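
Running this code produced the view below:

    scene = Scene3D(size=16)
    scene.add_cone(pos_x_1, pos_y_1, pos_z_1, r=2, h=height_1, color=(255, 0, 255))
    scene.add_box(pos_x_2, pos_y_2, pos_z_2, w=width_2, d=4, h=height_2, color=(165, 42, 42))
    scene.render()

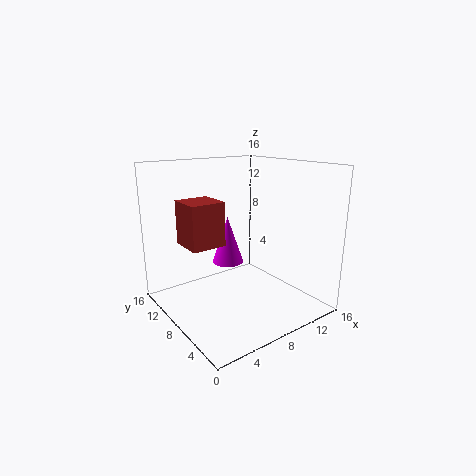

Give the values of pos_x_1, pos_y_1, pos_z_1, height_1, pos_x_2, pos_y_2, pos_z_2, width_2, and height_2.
pos_x_1 = 10
pos_y_1 = 13
pos_z_1 = 3
height_1 = 6
pos_x_2 = 3
pos_y_2 = 9
pos_z_2 = 7
width_2 = 4
height_2 = 5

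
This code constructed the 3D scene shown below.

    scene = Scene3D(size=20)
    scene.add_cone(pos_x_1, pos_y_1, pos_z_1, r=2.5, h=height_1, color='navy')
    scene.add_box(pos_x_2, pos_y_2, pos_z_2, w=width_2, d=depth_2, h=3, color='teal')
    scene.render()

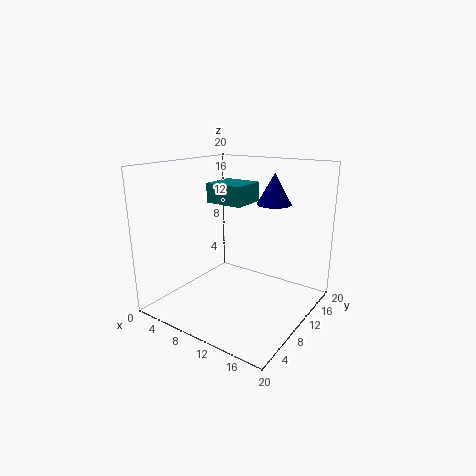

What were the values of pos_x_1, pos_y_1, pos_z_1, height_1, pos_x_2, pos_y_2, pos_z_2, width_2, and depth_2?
pos_x_1 = 12.5; pos_y_1 = 15.5; pos_z_1 = 14; height_1 = 4.5; pos_x_2 = 2.5; pos_y_2 = 12.5; pos_z_2 = 13.5; width_2 = 6; depth_2 = 5.5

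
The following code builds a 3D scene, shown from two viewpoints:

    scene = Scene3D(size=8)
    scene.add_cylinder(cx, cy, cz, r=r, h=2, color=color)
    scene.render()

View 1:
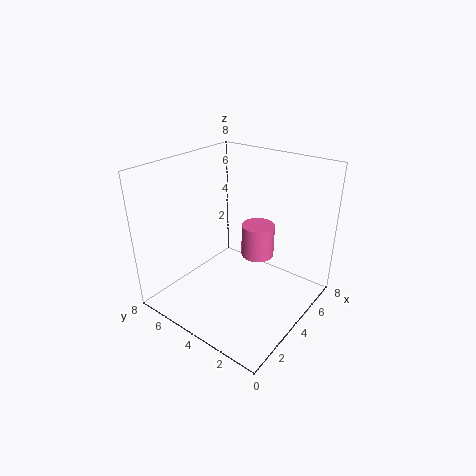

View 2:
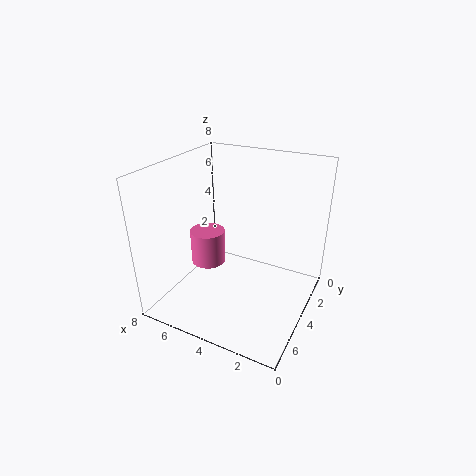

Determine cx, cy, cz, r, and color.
cx = 6, cy = 4, cz = 2, r = 1, color = 'hotpink'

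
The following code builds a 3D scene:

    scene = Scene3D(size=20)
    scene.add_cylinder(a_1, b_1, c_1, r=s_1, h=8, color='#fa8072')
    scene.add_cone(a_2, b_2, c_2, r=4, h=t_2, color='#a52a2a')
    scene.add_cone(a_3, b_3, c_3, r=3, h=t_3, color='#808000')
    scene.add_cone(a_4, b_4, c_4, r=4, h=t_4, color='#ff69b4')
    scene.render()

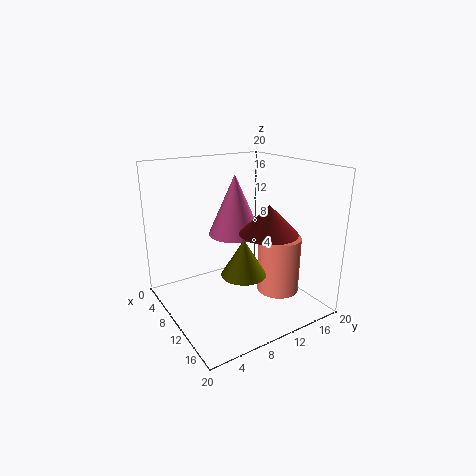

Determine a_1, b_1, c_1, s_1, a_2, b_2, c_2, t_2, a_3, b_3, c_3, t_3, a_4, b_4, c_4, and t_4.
a_1 = 13; b_1 = 15; c_1 = 2; s_1 = 3; a_2 = 13; b_2 = 13; c_2 = 11; t_2 = 4; a_3 = 13; b_3 = 9; c_3 = 6; t_3 = 5; a_4 = 6; b_4 = 12; c_4 = 9; t_4 = 9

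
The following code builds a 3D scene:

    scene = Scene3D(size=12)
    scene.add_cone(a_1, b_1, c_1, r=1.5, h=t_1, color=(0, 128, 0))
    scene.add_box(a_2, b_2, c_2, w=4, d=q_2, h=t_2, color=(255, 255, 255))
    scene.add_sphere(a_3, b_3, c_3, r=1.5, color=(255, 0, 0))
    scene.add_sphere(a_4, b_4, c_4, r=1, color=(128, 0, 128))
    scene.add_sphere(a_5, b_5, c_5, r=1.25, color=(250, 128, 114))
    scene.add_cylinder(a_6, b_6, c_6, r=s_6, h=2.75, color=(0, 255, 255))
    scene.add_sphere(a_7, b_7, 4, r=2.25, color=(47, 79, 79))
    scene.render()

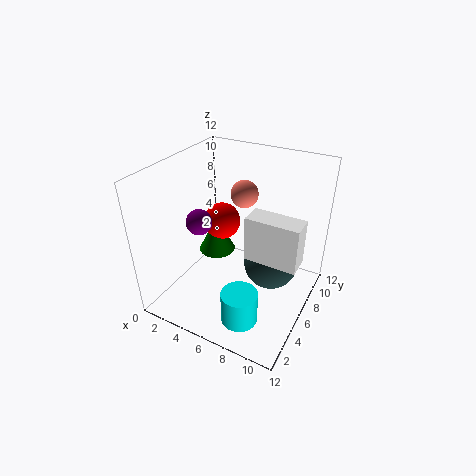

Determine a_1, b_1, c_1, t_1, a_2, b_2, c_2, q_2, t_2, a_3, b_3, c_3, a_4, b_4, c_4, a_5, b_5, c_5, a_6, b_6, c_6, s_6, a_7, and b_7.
a_1 = 4.25
b_1 = 5.5
c_1 = 4.75
t_1 = 3
a_2 = 7.75
b_2 = 3.75
c_2 = 6
q_2 = 1.75
t_2 = 3.5
a_3 = 4.5
b_3 = 6
c_3 = 7.25
a_4 = 4
b_4 = 3.5
c_4 = 8.25
a_5 = 4.75
b_5 = 9.5
c_5 = 8.25
a_6 = 7.75
b_6 = 3
c_6 = 0.25
s_6 = 1.5
a_7 = 8.75
b_7 = 6.75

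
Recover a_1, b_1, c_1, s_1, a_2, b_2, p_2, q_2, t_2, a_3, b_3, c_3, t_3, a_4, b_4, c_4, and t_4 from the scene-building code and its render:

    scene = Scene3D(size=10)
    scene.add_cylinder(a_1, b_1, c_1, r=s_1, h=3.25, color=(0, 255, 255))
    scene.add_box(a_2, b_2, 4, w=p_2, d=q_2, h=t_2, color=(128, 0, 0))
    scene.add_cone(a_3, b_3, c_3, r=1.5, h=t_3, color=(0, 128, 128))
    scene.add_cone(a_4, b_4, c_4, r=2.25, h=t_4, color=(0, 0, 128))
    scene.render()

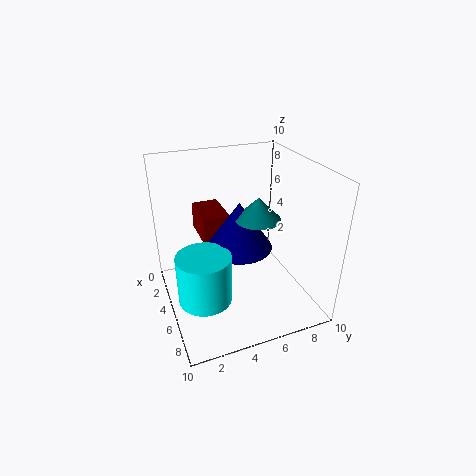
a_1 = 6.75, b_1 = 2, c_1 = 2, s_1 = 1.75, a_2 = 0.25, b_2 = 3, p_2 = 3.25, q_2 = 2, t_2 = 2, a_3 = 6, b_3 = 6, c_3 = 6.75, t_3 = 1.5, a_4 = 5.25, b_4 = 5, c_4 = 4.5, t_4 = 3.25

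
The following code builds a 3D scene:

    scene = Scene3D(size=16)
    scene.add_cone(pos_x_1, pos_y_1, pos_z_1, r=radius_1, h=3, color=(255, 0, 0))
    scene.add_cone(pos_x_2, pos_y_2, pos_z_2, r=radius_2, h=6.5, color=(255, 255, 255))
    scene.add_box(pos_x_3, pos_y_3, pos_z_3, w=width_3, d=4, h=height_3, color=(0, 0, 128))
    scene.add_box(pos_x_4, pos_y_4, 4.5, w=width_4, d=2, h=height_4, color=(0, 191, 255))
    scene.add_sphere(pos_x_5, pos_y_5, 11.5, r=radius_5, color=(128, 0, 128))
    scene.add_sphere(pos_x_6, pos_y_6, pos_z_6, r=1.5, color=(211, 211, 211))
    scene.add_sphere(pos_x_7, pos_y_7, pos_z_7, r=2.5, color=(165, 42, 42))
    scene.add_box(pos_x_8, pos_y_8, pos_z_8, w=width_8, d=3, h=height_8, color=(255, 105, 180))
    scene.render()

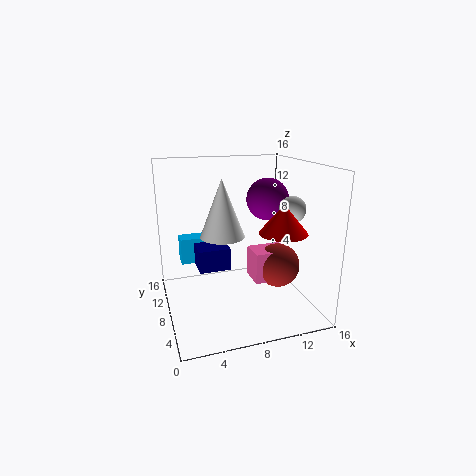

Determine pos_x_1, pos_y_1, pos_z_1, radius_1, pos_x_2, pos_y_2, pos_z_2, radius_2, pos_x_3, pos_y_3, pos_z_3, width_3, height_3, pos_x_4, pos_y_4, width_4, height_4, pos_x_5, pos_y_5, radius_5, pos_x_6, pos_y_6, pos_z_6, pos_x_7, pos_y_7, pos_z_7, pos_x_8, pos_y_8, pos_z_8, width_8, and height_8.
pos_x_1 = 11.5; pos_y_1 = 4; pos_z_1 = 9.5; radius_1 = 2.5; pos_x_2 = 6.5; pos_y_2 = 9; pos_z_2 = 8; radius_2 = 2.5; pos_x_3 = 3.5; pos_y_3 = 7.5; pos_z_3 = 4.5; width_3 = 3.5; height_3 = 2.5; pos_x_4 = 2; pos_y_4 = 10.5; width_4 = 5; height_4 = 3; pos_x_5 = 12.5; pos_y_5 = 10.5; radius_5 = 2.5; pos_x_6 = 14; pos_y_6 = 7; pos_z_6 = 11; pos_x_7 = 12.5; pos_y_7 = 7; pos_z_7 = 4.5; pos_x_8 = 9.5; pos_y_8 = 6; pos_z_8 = 3; width_8 = 4; height_8 = 3.5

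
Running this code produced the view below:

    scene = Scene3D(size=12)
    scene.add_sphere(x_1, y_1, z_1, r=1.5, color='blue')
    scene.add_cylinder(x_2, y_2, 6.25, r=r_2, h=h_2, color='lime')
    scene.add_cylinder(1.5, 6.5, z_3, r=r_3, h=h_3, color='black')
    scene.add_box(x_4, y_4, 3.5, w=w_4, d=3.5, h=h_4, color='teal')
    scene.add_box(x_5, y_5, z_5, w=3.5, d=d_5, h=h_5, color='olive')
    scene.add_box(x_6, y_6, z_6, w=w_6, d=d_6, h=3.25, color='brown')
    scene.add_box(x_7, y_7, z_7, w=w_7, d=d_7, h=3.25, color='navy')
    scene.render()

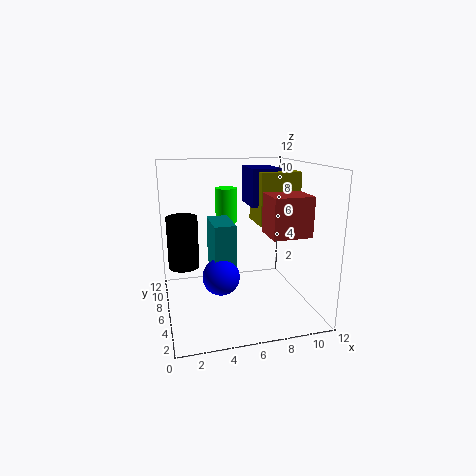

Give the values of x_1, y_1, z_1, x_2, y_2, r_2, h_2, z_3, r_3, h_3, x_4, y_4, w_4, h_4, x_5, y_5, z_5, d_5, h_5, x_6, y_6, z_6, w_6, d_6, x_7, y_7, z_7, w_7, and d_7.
x_1 = 4.25; y_1 = 4.75; z_1 = 3.25; x_2 = 6; y_2 = 10.25; r_2 = 1; h_2 = 3.25; z_3 = 3.75; r_3 = 1.25; h_3 = 4.25; x_4 = 3.75; y_4 = 4.5; w_4 = 1.75; h_4 = 4; x_5 = 8; y_5 = 6; z_5 = 6.75; d_5 = 3.25; h_5 = 4.5; x_6 = 8; y_6 = 3; z_6 = 6.5; w_6 = 3.25; d_6 = 2.75; x_7 = 7.5; y_7 = 6.75; z_7 = 8.25; w_7 = 2.5; d_7 = 3.25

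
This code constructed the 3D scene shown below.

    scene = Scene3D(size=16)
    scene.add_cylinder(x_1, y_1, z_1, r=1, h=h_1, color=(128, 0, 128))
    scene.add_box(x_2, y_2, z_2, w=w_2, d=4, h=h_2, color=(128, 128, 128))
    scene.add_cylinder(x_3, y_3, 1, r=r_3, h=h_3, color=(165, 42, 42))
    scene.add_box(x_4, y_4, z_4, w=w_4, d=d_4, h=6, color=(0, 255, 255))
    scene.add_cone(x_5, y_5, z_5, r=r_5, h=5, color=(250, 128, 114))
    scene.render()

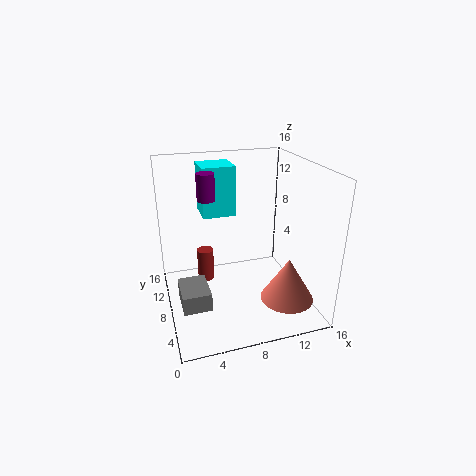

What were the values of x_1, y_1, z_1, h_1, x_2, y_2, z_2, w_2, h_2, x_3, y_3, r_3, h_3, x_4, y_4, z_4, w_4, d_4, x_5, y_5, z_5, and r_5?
x_1 = 5, y_1 = 10, z_1 = 12, h_1 = 3, x_2 = 1, y_2 = 4, z_2 = 2, w_2 = 3, h_2 = 2, x_3 = 5, y_3 = 12, r_3 = 1, h_3 = 4, x_4 = 5, y_4 = 12, z_4 = 9, w_4 = 4, d_4 = 4, x_5 = 13, y_5 = 5, z_5 = 1, r_5 = 3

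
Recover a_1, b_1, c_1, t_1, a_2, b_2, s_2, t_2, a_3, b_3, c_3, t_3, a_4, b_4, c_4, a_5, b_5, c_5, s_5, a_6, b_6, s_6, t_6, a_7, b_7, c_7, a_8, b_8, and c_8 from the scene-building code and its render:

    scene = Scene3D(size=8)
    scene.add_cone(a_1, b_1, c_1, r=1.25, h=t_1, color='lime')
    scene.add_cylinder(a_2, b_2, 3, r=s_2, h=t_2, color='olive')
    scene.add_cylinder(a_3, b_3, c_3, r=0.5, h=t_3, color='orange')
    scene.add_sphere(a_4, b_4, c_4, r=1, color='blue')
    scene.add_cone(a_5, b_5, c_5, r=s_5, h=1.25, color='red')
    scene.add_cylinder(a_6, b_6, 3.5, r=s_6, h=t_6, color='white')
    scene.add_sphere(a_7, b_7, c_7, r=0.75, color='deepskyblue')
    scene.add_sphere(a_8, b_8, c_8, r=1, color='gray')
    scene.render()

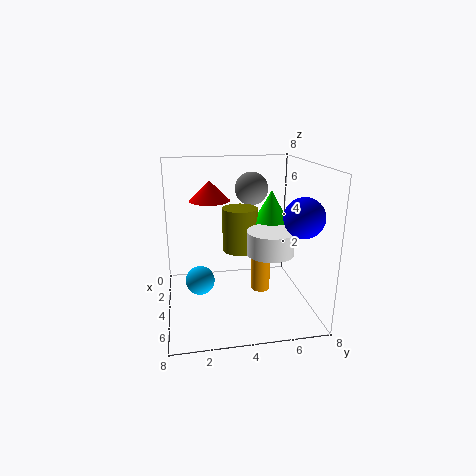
a_1 = 3.5
b_1 = 6
c_1 = 4.25
t_1 = 2.25
a_2 = 3.25
b_2 = 4.25
s_2 = 1
t_2 = 2.5
a_3 = 5.25
b_3 = 5
c_3 = 1.5
t_3 = 3
a_4 = 6.5
b_4 = 6.75
c_4 = 5.75
a_5 = 1.25
b_5 = 2.75
c_5 = 5.5
s_5 = 1.25
a_6 = 5.25
b_6 = 5.5
s_6 = 1.25
t_6 = 1.25
a_7 = 5.25
b_7 = 1.75
c_7 = 2.25
a_8 = 1.75
b_8 = 5.25
c_8 = 6.25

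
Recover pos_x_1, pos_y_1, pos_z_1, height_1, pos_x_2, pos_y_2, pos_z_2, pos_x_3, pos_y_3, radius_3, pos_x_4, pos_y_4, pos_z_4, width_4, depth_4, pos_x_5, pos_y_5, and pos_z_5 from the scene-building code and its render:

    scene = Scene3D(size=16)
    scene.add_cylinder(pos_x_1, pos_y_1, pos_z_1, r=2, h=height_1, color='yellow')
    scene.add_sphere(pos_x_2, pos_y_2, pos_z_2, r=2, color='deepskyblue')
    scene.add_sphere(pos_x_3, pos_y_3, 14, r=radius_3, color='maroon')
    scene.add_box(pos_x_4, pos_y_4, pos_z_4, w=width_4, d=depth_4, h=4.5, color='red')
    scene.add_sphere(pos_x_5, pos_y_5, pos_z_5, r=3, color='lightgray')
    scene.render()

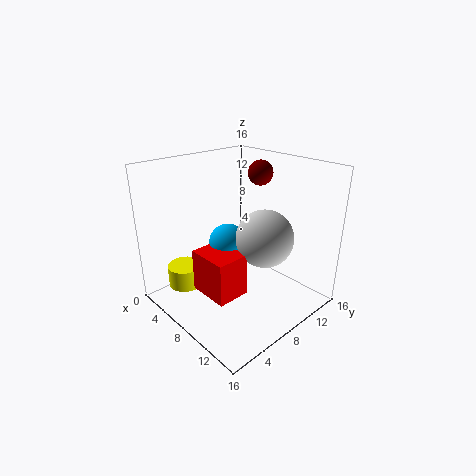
pos_x_1 = 3, pos_y_1 = 4, pos_z_1 = 1.5, height_1 = 2.5, pos_x_2 = 8, pos_y_2 = 6.5, pos_z_2 = 8, pos_x_3 = 6, pos_y_3 = 13.5, radius_3 = 1.5, pos_x_4 = 7, pos_y_4 = 2.5, pos_z_4 = 3.5, width_4 = 4.5, depth_4 = 3.5, pos_x_5 = 11.5, pos_y_5 = 8.5, pos_z_5 = 9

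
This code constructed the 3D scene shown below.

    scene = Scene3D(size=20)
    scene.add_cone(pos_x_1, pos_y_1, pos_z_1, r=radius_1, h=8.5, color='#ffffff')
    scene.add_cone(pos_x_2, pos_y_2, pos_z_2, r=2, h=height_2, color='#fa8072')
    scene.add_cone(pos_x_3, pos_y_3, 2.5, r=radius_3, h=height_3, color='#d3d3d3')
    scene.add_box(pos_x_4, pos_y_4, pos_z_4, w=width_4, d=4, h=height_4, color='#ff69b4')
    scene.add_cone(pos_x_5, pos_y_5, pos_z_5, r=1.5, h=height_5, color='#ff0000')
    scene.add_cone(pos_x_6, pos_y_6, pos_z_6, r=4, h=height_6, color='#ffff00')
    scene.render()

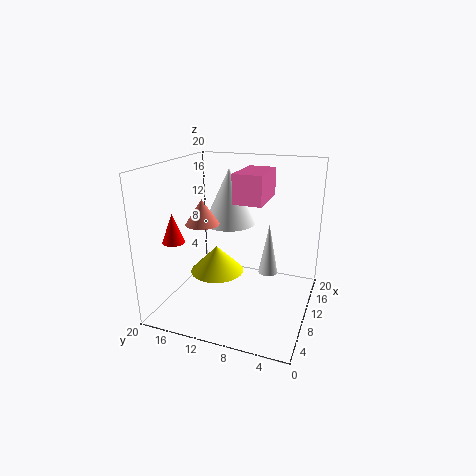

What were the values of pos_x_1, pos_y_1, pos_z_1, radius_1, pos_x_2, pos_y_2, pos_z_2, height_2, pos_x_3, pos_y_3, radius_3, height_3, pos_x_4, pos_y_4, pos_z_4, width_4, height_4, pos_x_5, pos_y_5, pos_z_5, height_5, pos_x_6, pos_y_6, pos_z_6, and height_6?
pos_x_1 = 15.5, pos_y_1 = 13.5, pos_z_1 = 10, radius_1 = 4, pos_x_2 = 3.5, pos_y_2 = 12, pos_z_2 = 14, height_2 = 3, pos_x_3 = 15.5, pos_y_3 = 7, radius_3 = 1.5, height_3 = 8, pos_x_4 = 9, pos_y_4 = 6.5, pos_z_4 = 15, width_4 = 7, height_4 = 4, pos_x_5 = 5.5, pos_y_5 = 17.5, pos_z_5 = 10, height_5 = 4, pos_x_6 = 11.5, pos_y_6 = 14, pos_z_6 = 3.5, height_6 = 4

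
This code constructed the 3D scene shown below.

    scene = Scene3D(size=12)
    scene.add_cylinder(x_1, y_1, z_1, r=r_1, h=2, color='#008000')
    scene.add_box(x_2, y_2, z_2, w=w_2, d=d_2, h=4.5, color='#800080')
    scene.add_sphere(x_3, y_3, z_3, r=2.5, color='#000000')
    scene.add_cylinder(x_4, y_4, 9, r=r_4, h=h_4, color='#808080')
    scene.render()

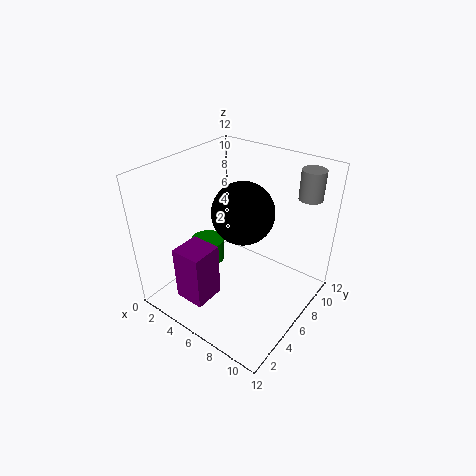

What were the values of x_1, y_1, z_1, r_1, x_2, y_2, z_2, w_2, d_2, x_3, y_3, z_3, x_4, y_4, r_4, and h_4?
x_1 = 2.5
y_1 = 6
z_1 = 2.5
r_1 = 1.5
x_2 = 3.5
y_2 = 1
z_2 = 2
w_2 = 2.5
d_2 = 2.5
x_3 = 6.5
y_3 = 6
z_3 = 8.5
x_4 = 10
y_4 = 10.5
r_4 = 1
h_4 = 2.5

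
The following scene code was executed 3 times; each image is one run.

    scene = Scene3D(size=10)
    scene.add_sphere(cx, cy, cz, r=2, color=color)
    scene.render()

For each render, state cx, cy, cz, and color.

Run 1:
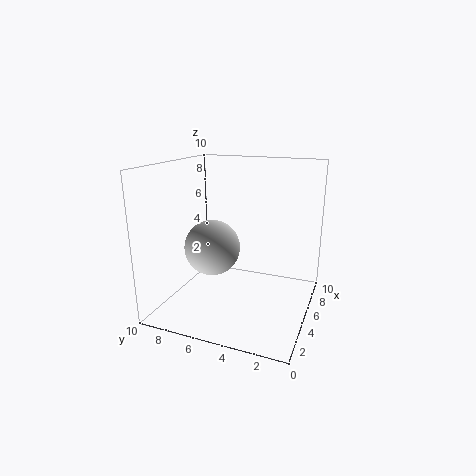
cx = 5, cy = 7, cz = 4, color = 'lightgray'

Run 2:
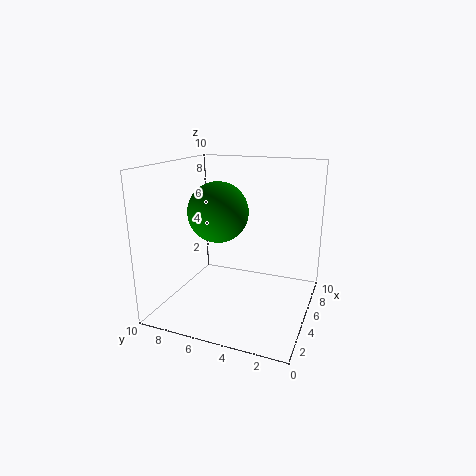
cx = 4, cy = 6, cz = 7, color = 'green'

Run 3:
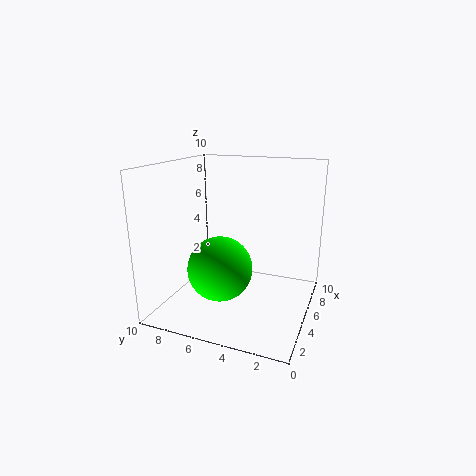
cx = 2, cy = 5, cz = 4, color = 'lime'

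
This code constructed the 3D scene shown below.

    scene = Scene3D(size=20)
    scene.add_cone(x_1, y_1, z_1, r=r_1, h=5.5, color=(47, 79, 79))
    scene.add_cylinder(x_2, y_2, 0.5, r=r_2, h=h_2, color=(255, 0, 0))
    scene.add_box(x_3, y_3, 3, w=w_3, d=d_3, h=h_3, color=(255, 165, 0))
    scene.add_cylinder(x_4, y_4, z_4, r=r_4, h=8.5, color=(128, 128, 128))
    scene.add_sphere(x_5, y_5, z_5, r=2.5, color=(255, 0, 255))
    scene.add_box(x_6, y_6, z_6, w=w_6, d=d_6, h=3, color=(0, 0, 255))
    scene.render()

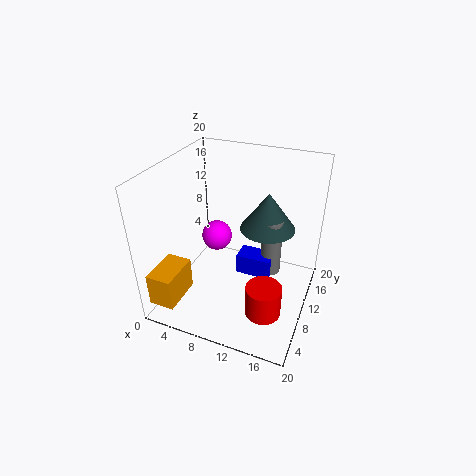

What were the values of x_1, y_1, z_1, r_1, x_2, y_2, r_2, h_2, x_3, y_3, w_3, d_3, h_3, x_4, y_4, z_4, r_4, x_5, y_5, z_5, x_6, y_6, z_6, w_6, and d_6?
x_1 = 13
y_1 = 14
z_1 = 10
r_1 = 4
x_2 = 15
y_2 = 7
r_2 = 2.5
h_2 = 4.5
x_3 = 1
y_3 = 0.5
w_3 = 3.5
d_3 = 5.5
h_3 = 4.5
x_4 = 14
y_4 = 13
z_4 = 3.5
r_4 = 1.5
x_5 = 3.5
y_5 = 16.5
z_5 = 5
x_6 = 9.5
y_6 = 10.5
z_6 = 3.5
w_6 = 5
d_6 = 3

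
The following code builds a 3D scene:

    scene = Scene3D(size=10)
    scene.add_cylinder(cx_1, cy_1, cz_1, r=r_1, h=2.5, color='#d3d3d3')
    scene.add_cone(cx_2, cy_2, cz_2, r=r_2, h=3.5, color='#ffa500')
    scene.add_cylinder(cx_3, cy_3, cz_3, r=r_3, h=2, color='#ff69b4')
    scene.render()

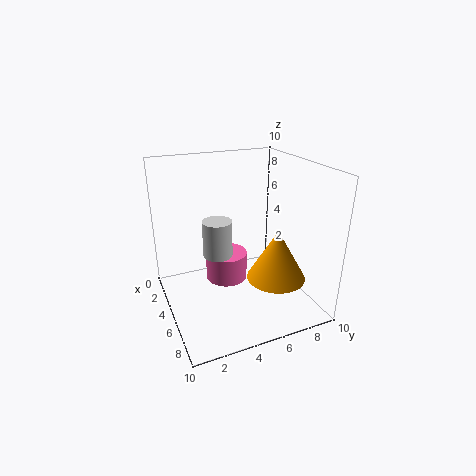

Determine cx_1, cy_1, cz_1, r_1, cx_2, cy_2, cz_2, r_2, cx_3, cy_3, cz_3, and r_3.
cx_1 = 5
cy_1 = 3.5
cz_1 = 4
r_1 = 1
cx_2 = 7
cy_2 = 7
cz_2 = 2.5
r_2 = 2
cx_3 = 4
cy_3 = 4.5
cz_3 = 1.5
r_3 = 1.5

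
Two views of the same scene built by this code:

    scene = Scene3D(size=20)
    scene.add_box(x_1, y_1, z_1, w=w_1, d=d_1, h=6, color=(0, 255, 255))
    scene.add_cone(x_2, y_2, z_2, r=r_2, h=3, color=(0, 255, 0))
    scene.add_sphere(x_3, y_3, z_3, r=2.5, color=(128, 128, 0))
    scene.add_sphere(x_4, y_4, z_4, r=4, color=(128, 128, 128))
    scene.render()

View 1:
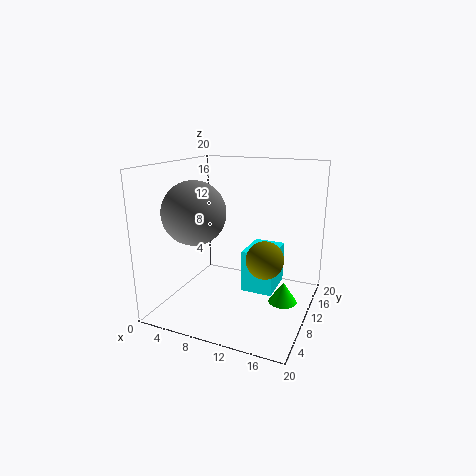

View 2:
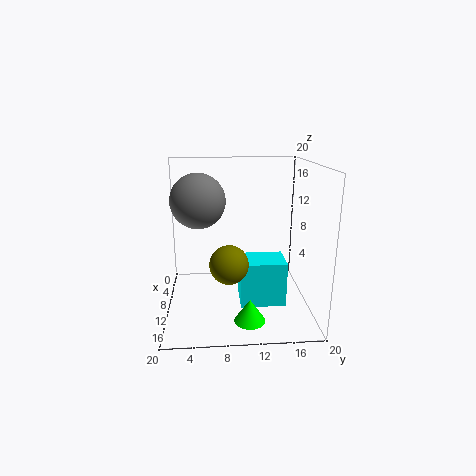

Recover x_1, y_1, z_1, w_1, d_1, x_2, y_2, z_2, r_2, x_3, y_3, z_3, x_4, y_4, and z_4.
x_1 = 10.5
y_1 = 10
z_1 = 2
w_1 = 4.5
d_1 = 6
x_2 = 16.5
y_2 = 11
z_2 = 1
r_2 = 2
x_3 = 14.5
y_3 = 8.5
z_3 = 8
x_4 = 6.5
y_4 = 4.5
z_4 = 14.5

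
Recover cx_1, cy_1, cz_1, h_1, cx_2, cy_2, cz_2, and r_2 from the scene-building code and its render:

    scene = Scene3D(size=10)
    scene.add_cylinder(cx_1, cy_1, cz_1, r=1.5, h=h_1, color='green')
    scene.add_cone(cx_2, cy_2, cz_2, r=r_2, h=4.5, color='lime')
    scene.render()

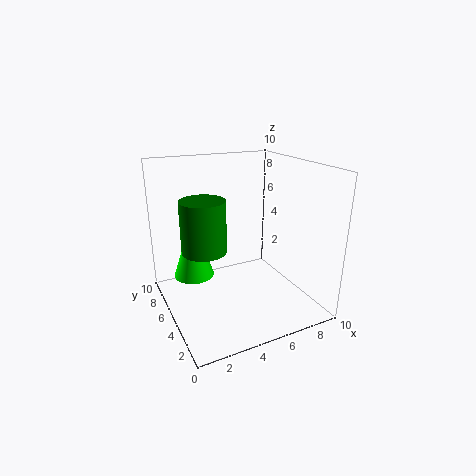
cx_1 = 2.5, cy_1 = 5, cz_1 = 4.5, h_1 = 3.5, cx_2 = 2.5, cy_2 = 7.5, cz_2 = 1.5, r_2 = 1.5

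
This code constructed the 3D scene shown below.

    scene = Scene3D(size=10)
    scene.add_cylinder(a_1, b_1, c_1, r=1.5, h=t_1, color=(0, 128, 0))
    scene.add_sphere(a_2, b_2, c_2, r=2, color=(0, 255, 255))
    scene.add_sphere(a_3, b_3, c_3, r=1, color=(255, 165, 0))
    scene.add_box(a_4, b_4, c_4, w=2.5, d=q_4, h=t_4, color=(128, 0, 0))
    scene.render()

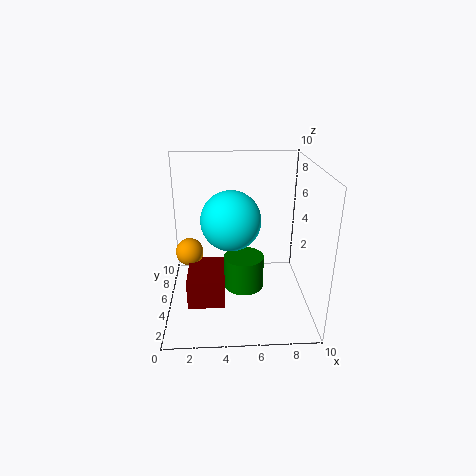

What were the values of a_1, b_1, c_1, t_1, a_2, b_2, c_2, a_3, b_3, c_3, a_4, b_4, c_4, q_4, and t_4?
a_1 = 5.5
b_1 = 6
c_1 = 0.5
t_1 = 2.5
a_2 = 4.5
b_2 = 4.5
c_2 = 6.5
a_3 = 1.5
b_3 = 6
c_3 = 3.5
a_4 = 1.5
b_4 = 2.5
c_4 = 1
q_4 = 3.5
t_4 = 2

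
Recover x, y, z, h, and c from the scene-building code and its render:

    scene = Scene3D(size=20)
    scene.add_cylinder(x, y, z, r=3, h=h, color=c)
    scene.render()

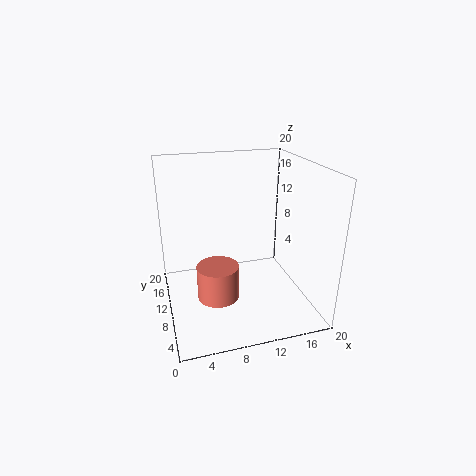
x = 7; y = 10; z = 1; h = 5; c = 'salmon'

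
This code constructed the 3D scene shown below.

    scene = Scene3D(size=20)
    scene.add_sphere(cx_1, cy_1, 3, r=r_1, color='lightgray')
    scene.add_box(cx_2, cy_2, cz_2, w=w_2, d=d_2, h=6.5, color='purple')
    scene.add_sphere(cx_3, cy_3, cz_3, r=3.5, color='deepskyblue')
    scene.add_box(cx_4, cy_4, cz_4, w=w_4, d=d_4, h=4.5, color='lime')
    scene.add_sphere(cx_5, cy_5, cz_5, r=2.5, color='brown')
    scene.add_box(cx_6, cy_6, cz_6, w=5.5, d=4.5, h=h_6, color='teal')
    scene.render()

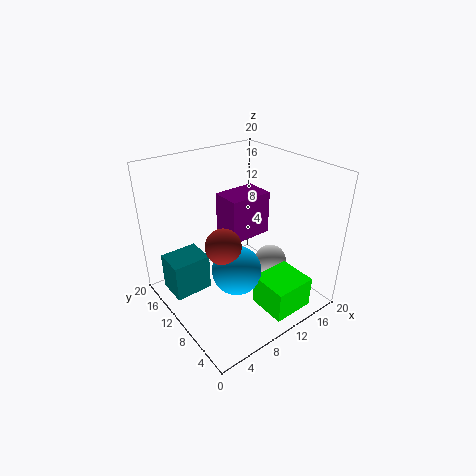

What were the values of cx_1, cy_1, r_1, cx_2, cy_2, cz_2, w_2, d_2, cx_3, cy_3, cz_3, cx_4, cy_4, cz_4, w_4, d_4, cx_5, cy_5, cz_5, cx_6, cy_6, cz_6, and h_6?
cx_1 = 17, cy_1 = 10.5, r_1 = 2.5, cx_2 = 10.5, cy_2 = 11.5, cz_2 = 8, w_2 = 6.5, d_2 = 4.5, cx_3 = 9, cy_3 = 9, cz_3 = 5.5, cx_4 = 10.5, cy_4 = 1.5, cz_4 = 0.5, w_4 = 6, d_4 = 5.5, cx_5 = 7.5, cy_5 = 10, cz_5 = 9.5, cx_6 = 1.5, cy_6 = 13, cz_6 = 1, h_6 = 5.5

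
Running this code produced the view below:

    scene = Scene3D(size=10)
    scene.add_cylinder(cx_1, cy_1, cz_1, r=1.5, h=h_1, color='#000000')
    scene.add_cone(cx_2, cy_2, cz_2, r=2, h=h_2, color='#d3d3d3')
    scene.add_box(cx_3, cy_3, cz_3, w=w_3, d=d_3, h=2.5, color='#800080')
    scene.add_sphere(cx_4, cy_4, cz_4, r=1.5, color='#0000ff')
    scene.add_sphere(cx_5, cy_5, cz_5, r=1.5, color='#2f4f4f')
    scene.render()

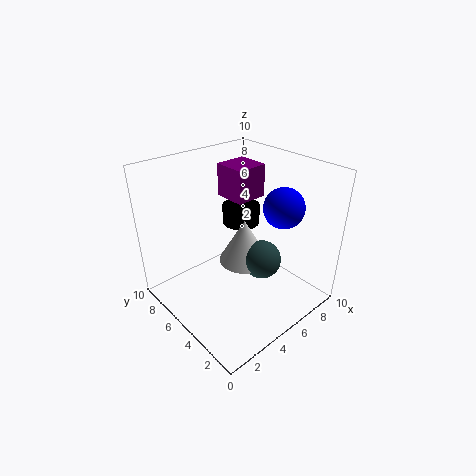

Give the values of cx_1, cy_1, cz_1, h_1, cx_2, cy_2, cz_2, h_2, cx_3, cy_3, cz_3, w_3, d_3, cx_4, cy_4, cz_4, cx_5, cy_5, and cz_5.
cx_1 = 8
cy_1 = 8
cz_1 = 4
h_1 = 1.5
cx_2 = 7
cy_2 = 6.5
cz_2 = 1.5
h_2 = 3.5
cx_3 = 6.5
cy_3 = 6.5
cz_3 = 6.5
w_3 = 2.5
d_3 = 2.5
cx_4 = 8.5
cy_4 = 4
cz_4 = 6.5
cx_5 = 7.5
cy_5 = 5
cz_5 = 2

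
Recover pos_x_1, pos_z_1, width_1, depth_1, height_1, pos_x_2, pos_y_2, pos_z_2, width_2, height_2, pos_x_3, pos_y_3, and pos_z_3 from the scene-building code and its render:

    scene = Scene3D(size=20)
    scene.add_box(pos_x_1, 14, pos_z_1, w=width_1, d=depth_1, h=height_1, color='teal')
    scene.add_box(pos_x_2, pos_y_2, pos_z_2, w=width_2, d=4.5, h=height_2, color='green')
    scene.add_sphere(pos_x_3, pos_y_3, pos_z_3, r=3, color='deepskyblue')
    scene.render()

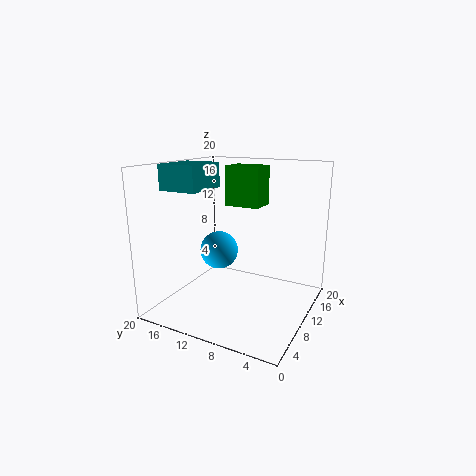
pos_x_1 = 5.5, pos_z_1 = 16.5, width_1 = 6.5, depth_1 = 5.5, height_1 = 3.5, pos_x_2 = 7.5, pos_y_2 = 6, pos_z_2 = 15, width_2 = 3.5, height_2 = 5, pos_x_3 = 14, pos_y_3 = 15.5, pos_z_3 = 6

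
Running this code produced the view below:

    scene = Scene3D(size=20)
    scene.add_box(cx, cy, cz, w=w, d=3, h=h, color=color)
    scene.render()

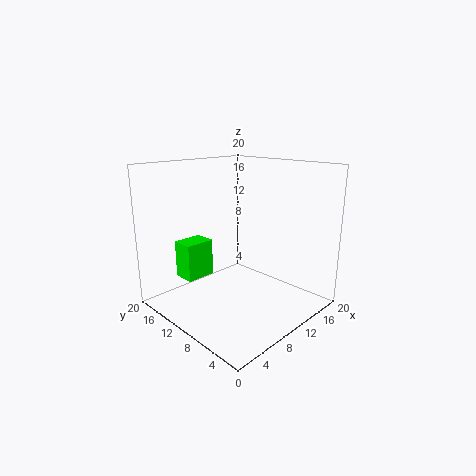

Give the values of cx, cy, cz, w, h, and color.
cx = 3; cy = 12; cz = 5; w = 4; h = 5; color = 'lime'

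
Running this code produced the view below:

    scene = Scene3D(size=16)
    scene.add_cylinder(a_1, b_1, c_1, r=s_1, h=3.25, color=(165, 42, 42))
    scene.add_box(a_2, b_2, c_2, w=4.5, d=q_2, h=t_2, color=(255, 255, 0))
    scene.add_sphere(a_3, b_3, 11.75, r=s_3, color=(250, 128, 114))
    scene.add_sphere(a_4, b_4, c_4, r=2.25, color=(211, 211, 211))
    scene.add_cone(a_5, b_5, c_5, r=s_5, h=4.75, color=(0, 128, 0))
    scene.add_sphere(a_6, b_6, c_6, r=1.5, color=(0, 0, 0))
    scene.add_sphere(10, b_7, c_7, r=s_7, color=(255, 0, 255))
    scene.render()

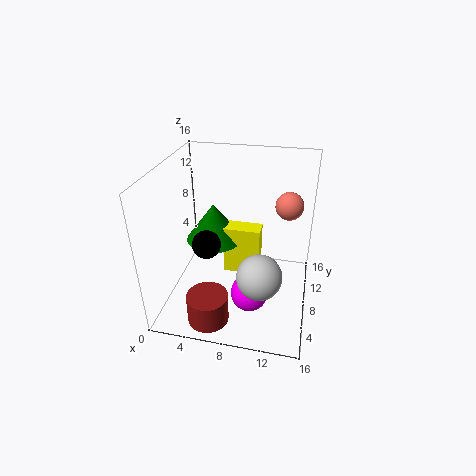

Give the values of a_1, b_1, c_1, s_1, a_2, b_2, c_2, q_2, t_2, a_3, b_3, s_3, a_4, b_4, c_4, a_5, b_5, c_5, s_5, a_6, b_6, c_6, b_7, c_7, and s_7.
a_1 = 5.75; b_1 = 3; c_1 = 0.25; s_1 = 2.25; a_2 = 5.5; b_2 = 10.75; c_2 = 1; q_2 = 2.25; t_2 = 6.25; a_3 = 13.25; b_3 = 9.5; s_3 = 1.5; a_4 = 11.25; b_4 = 3; c_4 = 7; a_5 = 4; b_5 = 12; c_5 = 5; s_5 = 3.5; a_6 = 5.25; b_6 = 5.25; c_6 = 8.5; b_7 = 4.75; c_7 = 3.25; s_7 = 2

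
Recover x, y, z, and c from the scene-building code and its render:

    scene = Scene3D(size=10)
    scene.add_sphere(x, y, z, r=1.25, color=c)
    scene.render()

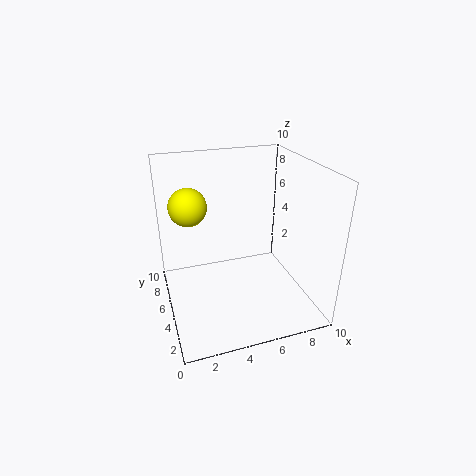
x = 1.75
y = 5.5
z = 7.5
c = 'yellow'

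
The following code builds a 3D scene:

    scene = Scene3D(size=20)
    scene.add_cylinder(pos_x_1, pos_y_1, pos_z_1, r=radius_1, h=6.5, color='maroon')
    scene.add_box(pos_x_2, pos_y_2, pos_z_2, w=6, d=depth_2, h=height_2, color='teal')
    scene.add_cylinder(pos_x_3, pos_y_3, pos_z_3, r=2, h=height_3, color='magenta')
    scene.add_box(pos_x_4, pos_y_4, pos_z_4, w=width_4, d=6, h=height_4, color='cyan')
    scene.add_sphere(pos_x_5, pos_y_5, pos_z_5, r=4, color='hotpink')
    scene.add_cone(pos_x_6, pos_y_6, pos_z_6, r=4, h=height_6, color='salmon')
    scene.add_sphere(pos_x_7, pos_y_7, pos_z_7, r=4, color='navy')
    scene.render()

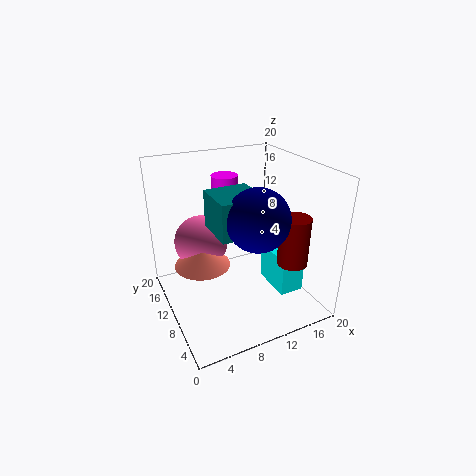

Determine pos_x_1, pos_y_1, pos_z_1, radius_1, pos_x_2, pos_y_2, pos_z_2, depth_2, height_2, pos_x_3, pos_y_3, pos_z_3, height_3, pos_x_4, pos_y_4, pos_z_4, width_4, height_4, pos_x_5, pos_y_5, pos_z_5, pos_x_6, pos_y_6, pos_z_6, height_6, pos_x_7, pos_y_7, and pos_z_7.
pos_x_1 = 15; pos_y_1 = 4; pos_z_1 = 8; radius_1 = 2; pos_x_2 = 6; pos_y_2 = 6; pos_z_2 = 12; depth_2 = 6; height_2 = 5; pos_x_3 = 11; pos_y_3 = 16.5; pos_z_3 = 13.5; height_3 = 3.5; pos_x_4 = 14.5; pos_y_4 = 5; pos_z_4 = 2; width_4 = 3.5; height_4 = 5.5; pos_x_5 = 6.5; pos_y_5 = 15.5; pos_z_5 = 7.5; pos_x_6 = 5.5; pos_y_6 = 12.5; pos_z_6 = 5.5; height_6 = 3; pos_x_7 = 10.5; pos_y_7 = 5.5; pos_z_7 = 14.5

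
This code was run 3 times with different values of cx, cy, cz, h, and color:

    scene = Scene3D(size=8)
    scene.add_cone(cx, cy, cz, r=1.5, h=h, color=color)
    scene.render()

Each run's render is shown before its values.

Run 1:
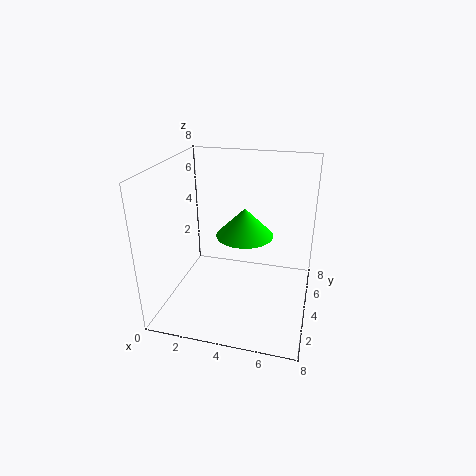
cx = 4.5; cy = 3.5; cz = 4.5; h = 1.5; color = 'lime'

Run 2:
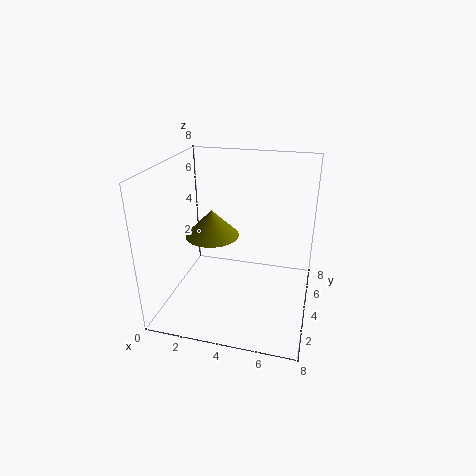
cx = 2.5; cy = 4; cz = 4; h = 1.5; color = 'olive'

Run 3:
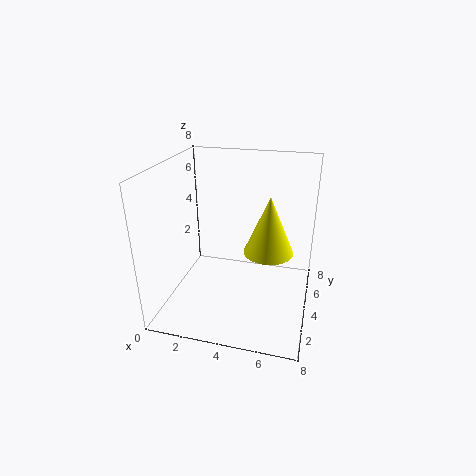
cx = 5.5; cy = 5.5; cz = 2.5; h = 3.5; color = 'yellow'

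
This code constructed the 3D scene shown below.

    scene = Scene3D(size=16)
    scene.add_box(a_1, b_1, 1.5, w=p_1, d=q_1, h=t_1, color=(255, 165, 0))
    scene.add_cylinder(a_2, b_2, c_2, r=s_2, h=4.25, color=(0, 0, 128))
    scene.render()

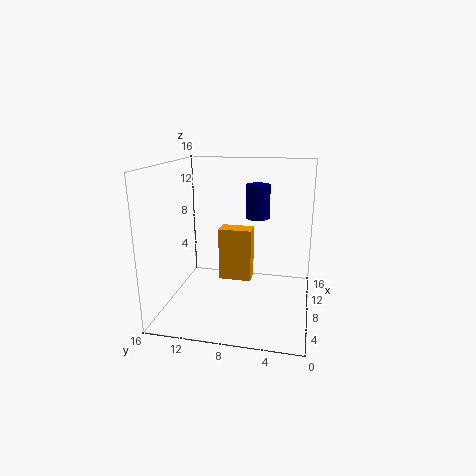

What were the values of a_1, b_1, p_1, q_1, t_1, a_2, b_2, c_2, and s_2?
a_1 = 10.5
b_1 = 7
p_1 = 2.25
q_1 = 4
t_1 = 6.5
a_2 = 14
b_2 = 6.75
c_2 = 8.75
s_2 = 1.5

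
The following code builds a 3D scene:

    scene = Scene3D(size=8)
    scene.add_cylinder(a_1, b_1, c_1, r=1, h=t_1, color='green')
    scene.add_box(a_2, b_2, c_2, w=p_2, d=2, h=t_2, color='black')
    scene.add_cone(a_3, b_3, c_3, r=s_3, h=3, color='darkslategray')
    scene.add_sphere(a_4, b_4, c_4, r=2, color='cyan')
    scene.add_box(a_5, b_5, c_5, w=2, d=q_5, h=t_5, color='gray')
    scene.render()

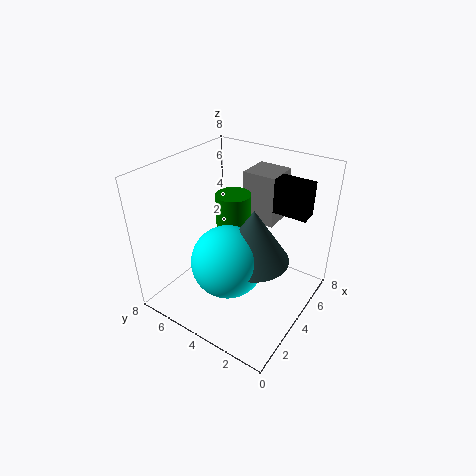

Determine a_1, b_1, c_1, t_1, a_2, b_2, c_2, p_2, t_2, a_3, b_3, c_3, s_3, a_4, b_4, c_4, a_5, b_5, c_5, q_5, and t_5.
a_1 = 5; b_1 = 5; c_1 = 4; t_1 = 2; a_2 = 6; b_2 = 1; c_2 = 5; p_2 = 1; t_2 = 2; a_3 = 4; b_3 = 3; c_3 = 3; s_3 = 2; a_4 = 3; b_4 = 4; c_4 = 3; a_5 = 6; b_5 = 3; c_5 = 4; q_5 = 2; t_5 = 3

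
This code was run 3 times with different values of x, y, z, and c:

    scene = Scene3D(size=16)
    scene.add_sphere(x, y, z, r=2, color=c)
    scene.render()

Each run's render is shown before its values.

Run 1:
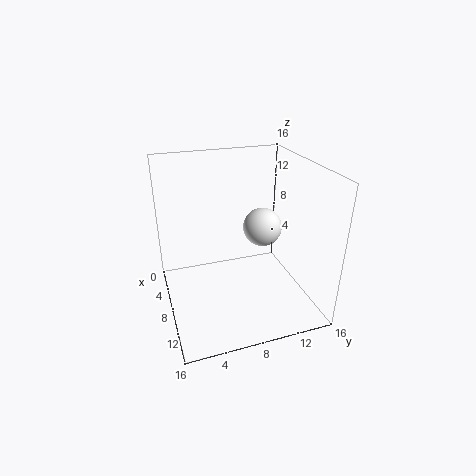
x = 10, y = 10, z = 10, c = 'white'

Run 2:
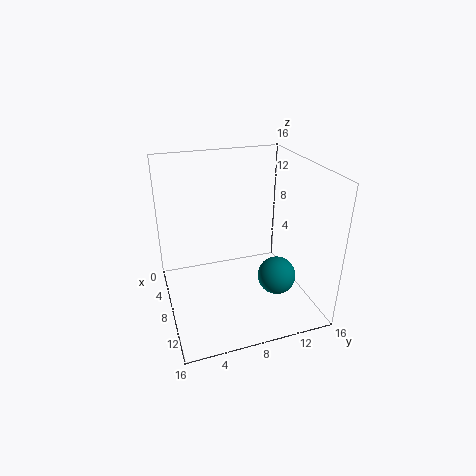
x = 12, y = 11, z = 5, c = 'teal'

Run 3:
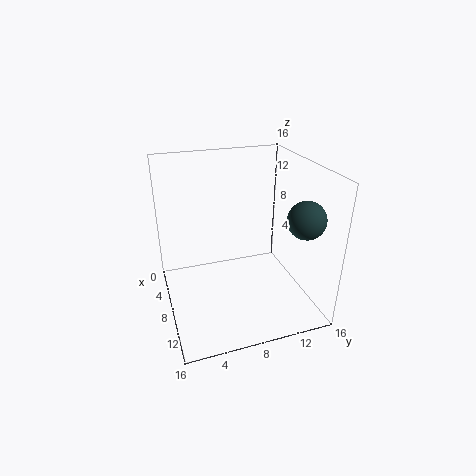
x = 12, y = 14, z = 11, c = 'darkslategray'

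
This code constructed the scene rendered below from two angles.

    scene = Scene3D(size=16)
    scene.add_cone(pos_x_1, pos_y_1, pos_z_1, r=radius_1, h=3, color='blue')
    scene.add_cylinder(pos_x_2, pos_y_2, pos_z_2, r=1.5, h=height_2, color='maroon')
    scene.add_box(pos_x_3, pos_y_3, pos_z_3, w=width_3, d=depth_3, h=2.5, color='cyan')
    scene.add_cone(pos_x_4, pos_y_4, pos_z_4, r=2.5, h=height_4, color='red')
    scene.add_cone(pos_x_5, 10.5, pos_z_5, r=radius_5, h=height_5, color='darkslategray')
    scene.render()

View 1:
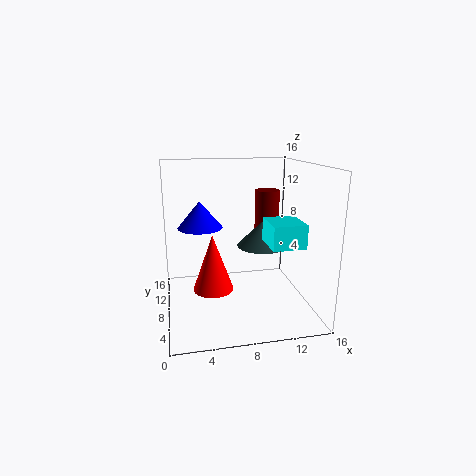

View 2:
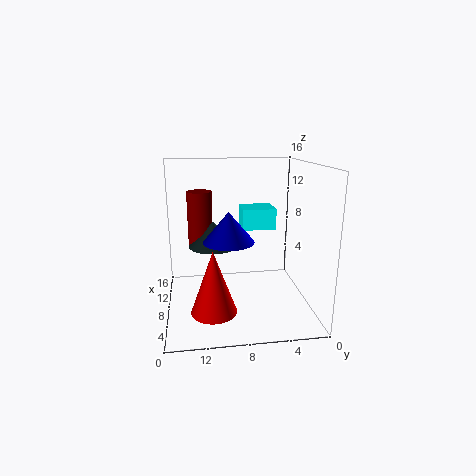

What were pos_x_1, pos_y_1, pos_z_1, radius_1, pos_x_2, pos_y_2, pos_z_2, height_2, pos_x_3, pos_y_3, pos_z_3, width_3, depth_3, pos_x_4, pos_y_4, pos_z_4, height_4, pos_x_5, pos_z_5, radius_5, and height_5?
pos_x_1 = 4, pos_y_1 = 9.5, pos_z_1 = 9, radius_1 = 2.5, pos_x_2 = 12.5, pos_y_2 = 12, pos_z_2 = 5.5, height_2 = 7, pos_x_3 = 10.5, pos_y_3 = 3, pos_z_3 = 8, width_3 = 3.5, depth_3 = 4, pos_x_4 = 5.5, pos_y_4 = 11, pos_z_4 = 0.5, height_4 = 7, pos_x_5 = 11.5, pos_z_5 = 6, radius_5 = 3, height_5 = 3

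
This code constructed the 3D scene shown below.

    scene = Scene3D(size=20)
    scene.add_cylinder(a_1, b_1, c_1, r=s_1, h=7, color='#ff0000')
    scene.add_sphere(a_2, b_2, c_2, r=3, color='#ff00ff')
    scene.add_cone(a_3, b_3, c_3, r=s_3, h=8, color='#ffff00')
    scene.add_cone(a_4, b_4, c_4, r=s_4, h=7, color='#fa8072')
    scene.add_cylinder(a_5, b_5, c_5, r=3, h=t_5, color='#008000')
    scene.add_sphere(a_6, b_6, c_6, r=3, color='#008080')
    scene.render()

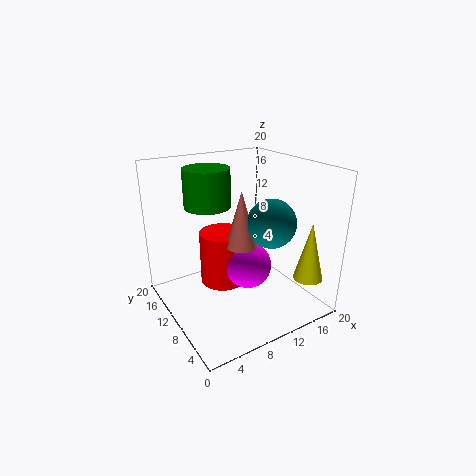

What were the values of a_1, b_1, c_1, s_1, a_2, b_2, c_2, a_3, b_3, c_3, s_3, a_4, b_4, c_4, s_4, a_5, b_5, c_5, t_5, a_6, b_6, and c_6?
a_1 = 7; b_1 = 9; c_1 = 5; s_1 = 3; a_2 = 9; b_2 = 6; c_2 = 8; a_3 = 17; b_3 = 3; c_3 = 5; s_3 = 2; a_4 = 8; b_4 = 6; c_4 = 11; s_4 = 2; a_5 = 6; b_5 = 11; c_5 = 15; t_5 = 5; a_6 = 11; b_6 = 4; c_6 = 14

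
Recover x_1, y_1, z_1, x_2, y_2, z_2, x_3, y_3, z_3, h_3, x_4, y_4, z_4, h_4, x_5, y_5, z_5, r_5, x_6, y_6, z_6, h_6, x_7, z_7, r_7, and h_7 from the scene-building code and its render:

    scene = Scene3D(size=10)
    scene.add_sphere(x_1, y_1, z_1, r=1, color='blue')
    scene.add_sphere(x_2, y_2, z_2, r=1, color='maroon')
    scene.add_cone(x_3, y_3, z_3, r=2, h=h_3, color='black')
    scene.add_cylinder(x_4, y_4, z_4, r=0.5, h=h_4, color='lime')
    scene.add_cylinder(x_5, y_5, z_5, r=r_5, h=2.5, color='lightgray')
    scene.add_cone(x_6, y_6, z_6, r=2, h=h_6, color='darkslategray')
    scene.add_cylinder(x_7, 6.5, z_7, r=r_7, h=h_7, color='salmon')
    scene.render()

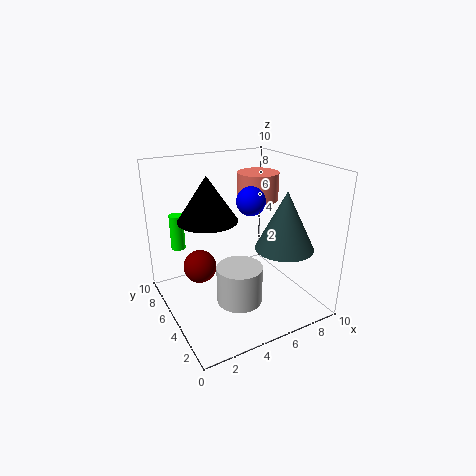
x_1 = 6
y_1 = 5
z_1 = 7.5
x_2 = 1.5
y_2 = 3.5
z_2 = 4.5
x_3 = 3
y_3 = 5.5
z_3 = 6.5
h_3 = 3
x_4 = 1.5
y_4 = 7.5
z_4 = 4
h_4 = 2.5
x_5 = 4
y_5 = 3
z_5 = 1.5
r_5 = 1.5
x_6 = 7.5
y_6 = 3
z_6 = 4.5
h_6 = 4
x_7 = 7.5
z_7 = 7
r_7 = 1.5
h_7 = 2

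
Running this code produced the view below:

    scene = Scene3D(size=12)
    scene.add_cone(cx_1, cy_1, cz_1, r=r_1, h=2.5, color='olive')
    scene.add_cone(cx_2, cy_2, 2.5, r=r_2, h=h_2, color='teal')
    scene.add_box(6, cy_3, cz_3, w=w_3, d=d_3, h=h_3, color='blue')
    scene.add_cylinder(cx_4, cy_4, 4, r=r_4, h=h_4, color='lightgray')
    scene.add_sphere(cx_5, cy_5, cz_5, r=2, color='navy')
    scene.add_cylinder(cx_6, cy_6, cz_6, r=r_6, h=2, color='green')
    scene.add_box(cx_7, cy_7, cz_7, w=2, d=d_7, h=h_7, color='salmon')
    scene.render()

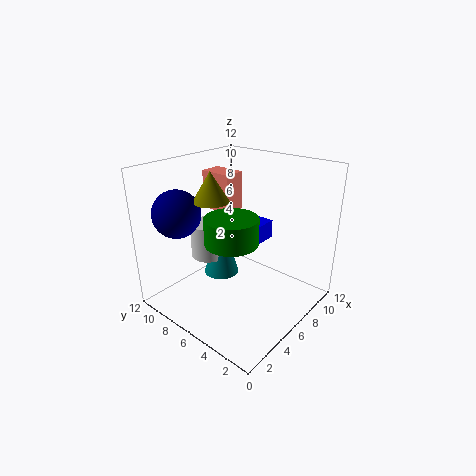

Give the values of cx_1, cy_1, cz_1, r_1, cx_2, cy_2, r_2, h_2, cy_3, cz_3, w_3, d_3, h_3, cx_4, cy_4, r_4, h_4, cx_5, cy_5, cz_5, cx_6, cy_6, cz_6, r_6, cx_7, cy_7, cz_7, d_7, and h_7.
cx_1 = 5
cy_1 = 8
cz_1 = 9
r_1 = 1.5
cx_2 = 5.5
cy_2 = 7.5
r_2 = 1.5
h_2 = 5
cy_3 = 4
cz_3 = 6
w_3 = 2
d_3 = 1.5
h_3 = 1.5
cx_4 = 5
cy_4 = 8.5
r_4 = 1.5
h_4 = 3
cx_5 = 3
cy_5 = 10
cz_5 = 8
cx_6 = 3.5
cy_6 = 4.5
cz_6 = 7
r_6 = 2
cx_7 = 7.5
cy_7 = 8.5
cz_7 = 7
d_7 = 3
h_7 = 3.5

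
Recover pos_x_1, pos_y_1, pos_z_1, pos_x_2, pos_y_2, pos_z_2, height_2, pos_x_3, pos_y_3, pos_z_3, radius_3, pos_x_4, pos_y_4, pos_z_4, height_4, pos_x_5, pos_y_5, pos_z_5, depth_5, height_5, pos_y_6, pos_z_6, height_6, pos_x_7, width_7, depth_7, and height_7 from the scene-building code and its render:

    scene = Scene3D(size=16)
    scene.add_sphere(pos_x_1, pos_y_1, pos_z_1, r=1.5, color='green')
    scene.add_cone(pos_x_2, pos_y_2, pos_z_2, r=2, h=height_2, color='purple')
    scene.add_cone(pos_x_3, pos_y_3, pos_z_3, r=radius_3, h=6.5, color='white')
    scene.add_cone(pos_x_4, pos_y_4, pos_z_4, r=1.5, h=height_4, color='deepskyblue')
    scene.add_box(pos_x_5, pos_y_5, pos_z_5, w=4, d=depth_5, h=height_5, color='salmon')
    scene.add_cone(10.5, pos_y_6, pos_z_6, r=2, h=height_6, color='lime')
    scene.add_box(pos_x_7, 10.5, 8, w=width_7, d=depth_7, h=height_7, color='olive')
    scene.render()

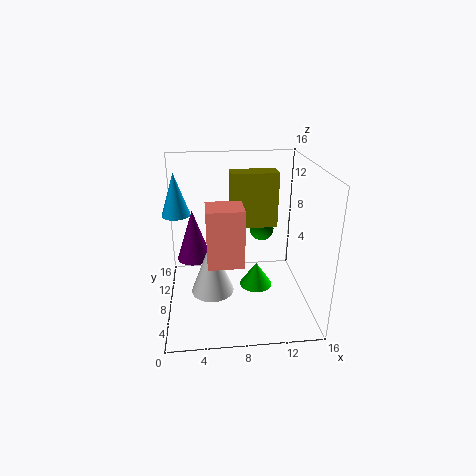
pos_x_1 = 11.5
pos_y_1 = 12.5
pos_z_1 = 7
pos_x_2 = 3
pos_y_2 = 10.5
pos_z_2 = 4.5
height_2 = 6
pos_x_3 = 5
pos_y_3 = 8.5
pos_z_3 = 1
radius_3 = 2.5
pos_x_4 = 1.5
pos_y_4 = 8
pos_z_4 = 11
height_4 = 4.5
pos_x_5 = 4.5
pos_y_5 = 5.5
pos_z_5 = 5.5
depth_5 = 3.5
height_5 = 6.5
pos_y_6 = 10
pos_z_6 = 0.5
height_6 = 3
pos_x_7 = 7.5
width_7 = 5.5
depth_7 = 2.5
height_7 = 6.5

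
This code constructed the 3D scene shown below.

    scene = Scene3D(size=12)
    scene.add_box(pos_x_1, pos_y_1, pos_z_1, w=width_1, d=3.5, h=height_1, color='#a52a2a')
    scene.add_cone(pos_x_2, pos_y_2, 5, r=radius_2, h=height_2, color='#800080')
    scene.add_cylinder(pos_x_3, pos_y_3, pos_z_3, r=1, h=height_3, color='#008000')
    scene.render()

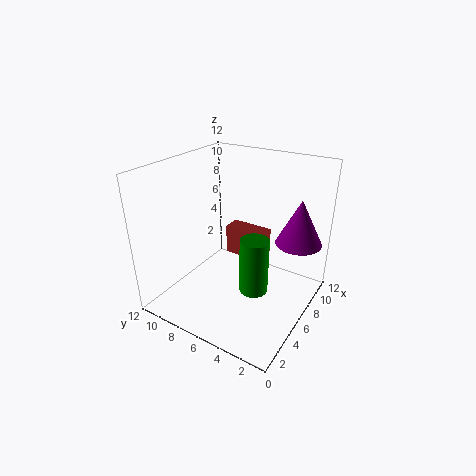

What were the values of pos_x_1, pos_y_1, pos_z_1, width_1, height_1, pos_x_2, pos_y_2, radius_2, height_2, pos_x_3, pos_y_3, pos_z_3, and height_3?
pos_x_1 = 6.5, pos_y_1 = 4, pos_z_1 = 4, width_1 = 1.5, height_1 = 2.5, pos_x_2 = 9.5, pos_y_2 = 2, radius_2 = 2, height_2 = 4, pos_x_3 = 2.5, pos_y_3 = 2.5, pos_z_3 = 4.5, height_3 = 4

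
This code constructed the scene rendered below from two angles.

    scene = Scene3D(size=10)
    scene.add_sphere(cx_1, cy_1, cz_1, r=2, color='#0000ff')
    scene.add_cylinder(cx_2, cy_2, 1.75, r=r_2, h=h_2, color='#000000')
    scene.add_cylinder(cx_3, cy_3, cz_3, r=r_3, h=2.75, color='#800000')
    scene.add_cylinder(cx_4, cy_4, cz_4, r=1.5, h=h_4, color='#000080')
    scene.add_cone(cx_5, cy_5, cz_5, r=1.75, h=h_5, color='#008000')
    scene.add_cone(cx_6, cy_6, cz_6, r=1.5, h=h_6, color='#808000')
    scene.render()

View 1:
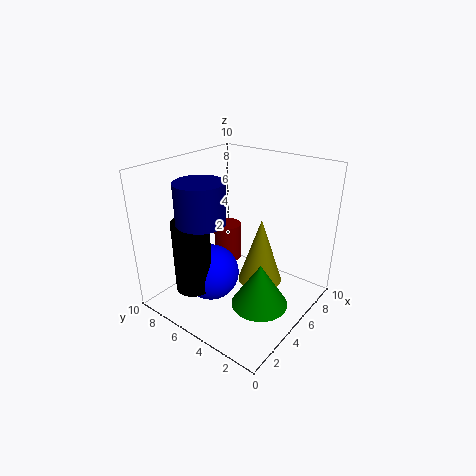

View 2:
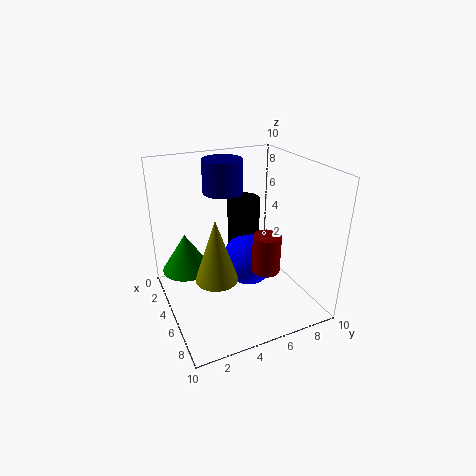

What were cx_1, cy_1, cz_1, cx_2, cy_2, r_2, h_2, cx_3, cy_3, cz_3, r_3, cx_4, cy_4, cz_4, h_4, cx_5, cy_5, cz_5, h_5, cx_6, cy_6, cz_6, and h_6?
cx_1 = 3.75
cy_1 = 6.5
cz_1 = 2.25
cx_2 = 2.25
cy_2 = 6.75
r_2 = 1.25
h_2 = 5
cx_3 = 6
cy_3 = 6.75
cz_3 = 2.5
r_3 = 1
cx_4 = 1.75
cy_4 = 5.25
cz_4 = 7.25
h_4 = 2.5
cx_5 = 3
cy_5 = 1.75
cz_5 = 2.25
h_5 = 2.75
cx_6 = 5.25
cy_6 = 3.25
cz_6 = 2.25
h_6 = 4.5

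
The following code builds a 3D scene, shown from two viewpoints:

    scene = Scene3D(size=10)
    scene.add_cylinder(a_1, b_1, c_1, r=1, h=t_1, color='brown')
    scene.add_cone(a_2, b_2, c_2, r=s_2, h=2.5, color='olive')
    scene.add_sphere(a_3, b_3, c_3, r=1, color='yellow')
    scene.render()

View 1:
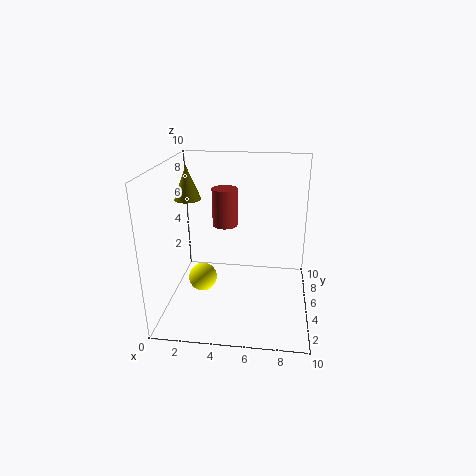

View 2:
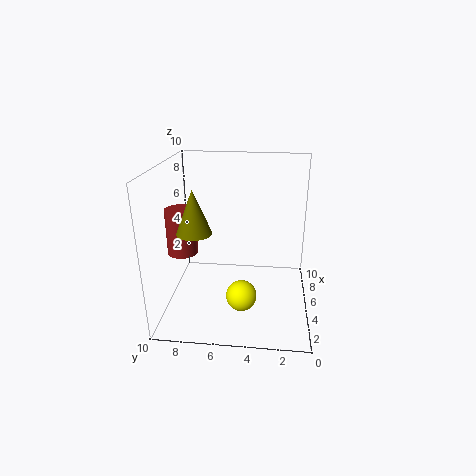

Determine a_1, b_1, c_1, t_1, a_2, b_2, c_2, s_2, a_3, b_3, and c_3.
a_1 = 3.5; b_1 = 8.5; c_1 = 4.5; t_1 = 3; a_2 = 1; b_2 = 7; c_2 = 7; s_2 = 1; a_3 = 2.5; b_3 = 4.5; c_3 = 2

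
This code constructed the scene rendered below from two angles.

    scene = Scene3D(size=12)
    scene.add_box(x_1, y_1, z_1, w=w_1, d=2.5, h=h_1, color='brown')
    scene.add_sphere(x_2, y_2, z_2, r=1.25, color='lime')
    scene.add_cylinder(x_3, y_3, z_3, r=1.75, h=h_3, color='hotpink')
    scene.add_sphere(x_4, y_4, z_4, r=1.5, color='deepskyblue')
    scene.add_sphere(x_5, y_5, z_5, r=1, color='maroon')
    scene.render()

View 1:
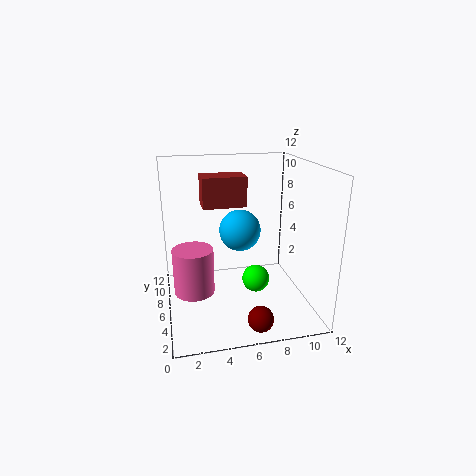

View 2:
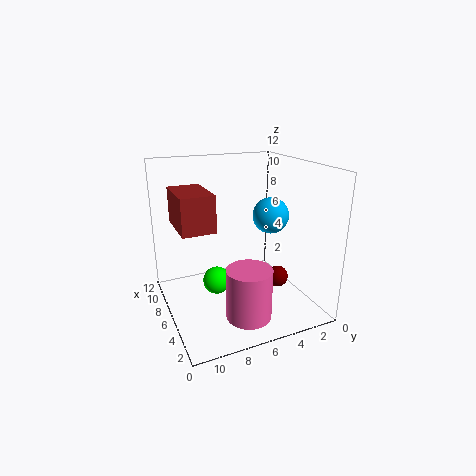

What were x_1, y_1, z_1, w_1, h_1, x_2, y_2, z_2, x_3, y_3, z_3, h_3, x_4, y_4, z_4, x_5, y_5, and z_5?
x_1 = 3.5; y_1 = 8.75; z_1 = 7.75; w_1 = 4; h_1 = 2.75; x_2 = 8; y_2 = 7.25; z_2 = 1.25; x_3 = 2.25; y_3 = 6.75; z_3 = 1; h_3 = 4; x_4 = 5.5; y_4 = 3.25; z_4 = 7.75; x_5 = 6.75; y_5 = 1.5; z_5 = 1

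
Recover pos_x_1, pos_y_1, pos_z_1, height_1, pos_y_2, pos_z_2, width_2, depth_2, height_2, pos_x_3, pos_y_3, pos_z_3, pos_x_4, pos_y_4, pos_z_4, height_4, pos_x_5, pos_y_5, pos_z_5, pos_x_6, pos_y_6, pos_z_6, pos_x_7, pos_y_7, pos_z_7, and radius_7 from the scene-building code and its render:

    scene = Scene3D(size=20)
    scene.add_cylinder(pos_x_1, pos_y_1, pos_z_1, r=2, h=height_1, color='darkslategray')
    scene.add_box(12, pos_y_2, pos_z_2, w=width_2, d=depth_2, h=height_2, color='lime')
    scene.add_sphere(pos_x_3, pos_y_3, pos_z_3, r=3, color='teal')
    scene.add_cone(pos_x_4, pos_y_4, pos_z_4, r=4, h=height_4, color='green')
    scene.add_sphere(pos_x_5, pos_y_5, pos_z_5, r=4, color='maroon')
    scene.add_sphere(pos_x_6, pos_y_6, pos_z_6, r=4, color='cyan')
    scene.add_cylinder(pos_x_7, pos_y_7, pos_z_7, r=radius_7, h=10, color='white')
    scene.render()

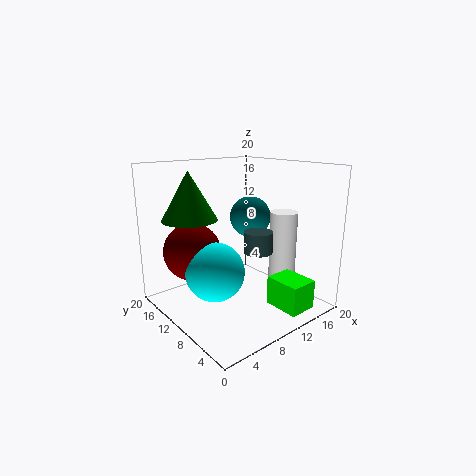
pos_x_1 = 12
pos_y_1 = 8
pos_z_1 = 8
height_1 = 3
pos_y_2 = 1
pos_z_2 = 1
width_2 = 4
depth_2 = 5
height_2 = 4
pos_x_3 = 14
pos_y_3 = 12
pos_z_3 = 12
pos_x_4 = 6
pos_y_4 = 16
pos_z_4 = 12
height_4 = 7
pos_x_5 = 5
pos_y_5 = 14
pos_z_5 = 8
pos_x_6 = 6
pos_y_6 = 10
pos_z_6 = 6
pos_x_7 = 17
pos_y_7 = 8
pos_z_7 = 3
radius_7 = 2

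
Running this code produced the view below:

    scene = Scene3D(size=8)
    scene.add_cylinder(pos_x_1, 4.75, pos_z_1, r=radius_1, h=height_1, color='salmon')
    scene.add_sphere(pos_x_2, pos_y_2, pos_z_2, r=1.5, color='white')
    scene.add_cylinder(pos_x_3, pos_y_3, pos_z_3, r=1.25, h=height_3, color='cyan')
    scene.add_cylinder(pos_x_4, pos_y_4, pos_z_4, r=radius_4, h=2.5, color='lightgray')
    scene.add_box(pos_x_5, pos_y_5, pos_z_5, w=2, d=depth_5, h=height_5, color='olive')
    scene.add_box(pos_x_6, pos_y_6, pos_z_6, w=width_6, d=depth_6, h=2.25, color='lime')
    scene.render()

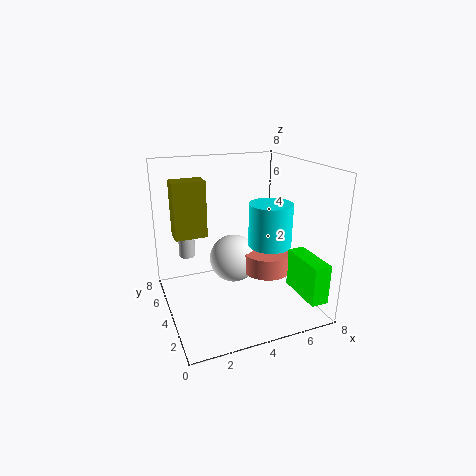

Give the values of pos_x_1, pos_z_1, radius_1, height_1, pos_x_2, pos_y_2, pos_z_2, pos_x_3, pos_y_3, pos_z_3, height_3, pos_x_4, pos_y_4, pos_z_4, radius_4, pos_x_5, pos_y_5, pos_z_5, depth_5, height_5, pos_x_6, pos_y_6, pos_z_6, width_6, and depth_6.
pos_x_1 = 6.25
pos_z_1 = 1.25
radius_1 = 1.5
height_1 = 1.25
pos_x_2 = 4.5
pos_y_2 = 6
pos_z_2 = 1.75
pos_x_3 = 6
pos_y_3 = 4
pos_z_3 = 3.25
height_3 = 2.5
pos_x_4 = 1.75
pos_y_4 = 7
pos_z_4 = 2
radius_4 = 0.5
pos_x_5 = 1
pos_y_5 = 6.5
pos_z_5 = 3.25
depth_5 = 1.25
height_5 = 3.5
pos_x_6 = 7
pos_y_6 = 0.75
pos_z_6 = 0.75
width_6 = 1
depth_6 = 2.75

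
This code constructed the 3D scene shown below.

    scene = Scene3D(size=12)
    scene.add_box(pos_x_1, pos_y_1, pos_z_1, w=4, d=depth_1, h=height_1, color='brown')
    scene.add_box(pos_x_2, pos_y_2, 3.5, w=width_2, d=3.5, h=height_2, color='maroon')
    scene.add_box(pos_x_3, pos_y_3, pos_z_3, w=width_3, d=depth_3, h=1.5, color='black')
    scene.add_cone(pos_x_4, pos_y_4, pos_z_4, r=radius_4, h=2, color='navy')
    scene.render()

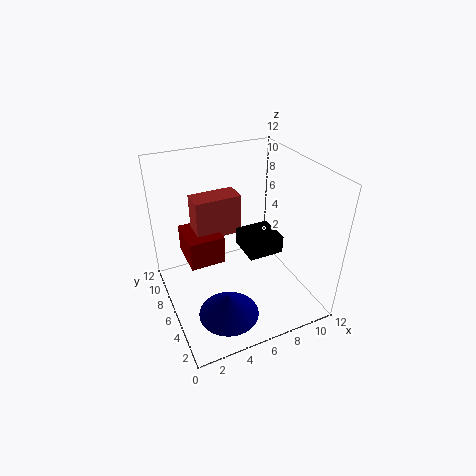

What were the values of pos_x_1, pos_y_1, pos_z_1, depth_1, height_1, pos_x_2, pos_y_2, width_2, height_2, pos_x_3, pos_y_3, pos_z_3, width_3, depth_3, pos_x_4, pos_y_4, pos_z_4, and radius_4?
pos_x_1 = 3; pos_y_1 = 7.5; pos_z_1 = 5.5; depth_1 = 2; height_1 = 3.5; pos_x_2 = 2; pos_y_2 = 6.5; width_2 = 3; height_2 = 2.5; pos_x_3 = 6.5; pos_y_3 = 4.5; pos_z_3 = 4.5; width_3 = 3; depth_3 = 3; pos_x_4 = 4; pos_y_4 = 3.5; pos_z_4 = 0.5; radius_4 = 2.5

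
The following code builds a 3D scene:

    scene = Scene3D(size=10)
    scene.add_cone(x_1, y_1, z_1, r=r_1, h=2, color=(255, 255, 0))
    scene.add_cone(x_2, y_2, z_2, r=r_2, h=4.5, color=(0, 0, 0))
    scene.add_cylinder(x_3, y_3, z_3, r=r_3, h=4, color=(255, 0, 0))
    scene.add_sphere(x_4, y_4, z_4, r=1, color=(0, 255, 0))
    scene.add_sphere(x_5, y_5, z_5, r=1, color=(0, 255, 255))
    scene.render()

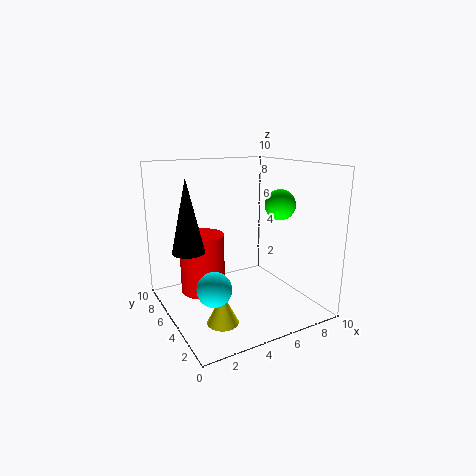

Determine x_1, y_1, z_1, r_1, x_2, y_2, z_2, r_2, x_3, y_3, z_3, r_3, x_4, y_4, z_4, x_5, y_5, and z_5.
x_1 = 2.5
y_1 = 2.5
z_1 = 0.5
r_1 = 1
x_2 = 1
y_2 = 4
z_2 = 5
r_2 = 1
x_3 = 2.5
y_3 = 5.5
z_3 = 1.5
r_3 = 1.5
x_4 = 7
y_4 = 3
z_4 = 7.5
x_5 = 1.5
y_5 = 1.5
z_5 = 3.5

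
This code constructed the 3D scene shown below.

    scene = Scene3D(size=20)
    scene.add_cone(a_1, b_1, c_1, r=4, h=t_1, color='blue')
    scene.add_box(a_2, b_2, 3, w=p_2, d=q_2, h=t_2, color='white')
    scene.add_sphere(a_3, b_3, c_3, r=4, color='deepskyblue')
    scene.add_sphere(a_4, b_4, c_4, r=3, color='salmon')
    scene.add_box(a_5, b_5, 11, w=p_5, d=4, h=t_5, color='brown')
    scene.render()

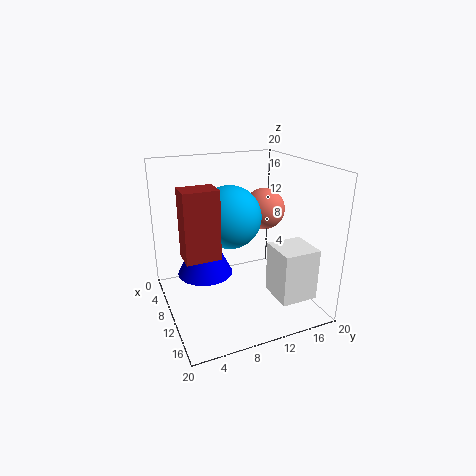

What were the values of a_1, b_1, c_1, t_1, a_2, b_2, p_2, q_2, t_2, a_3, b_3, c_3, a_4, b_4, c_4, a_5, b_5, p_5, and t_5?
a_1 = 7; b_1 = 6; c_1 = 4; t_1 = 8; a_2 = 13; b_2 = 13; p_2 = 5; q_2 = 5; t_2 = 7; a_3 = 12; b_3 = 8; c_3 = 14; a_4 = 8; b_4 = 15; c_4 = 13; a_5 = 14; b_5 = 1; p_5 = 3; t_5 = 8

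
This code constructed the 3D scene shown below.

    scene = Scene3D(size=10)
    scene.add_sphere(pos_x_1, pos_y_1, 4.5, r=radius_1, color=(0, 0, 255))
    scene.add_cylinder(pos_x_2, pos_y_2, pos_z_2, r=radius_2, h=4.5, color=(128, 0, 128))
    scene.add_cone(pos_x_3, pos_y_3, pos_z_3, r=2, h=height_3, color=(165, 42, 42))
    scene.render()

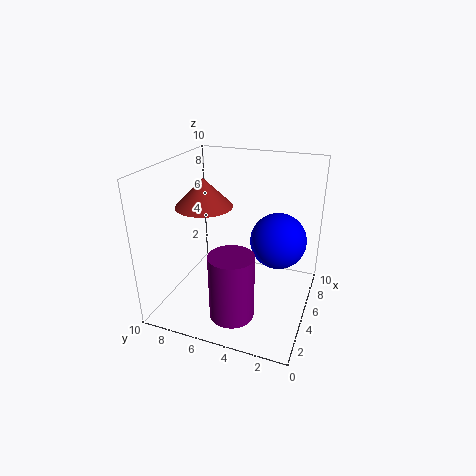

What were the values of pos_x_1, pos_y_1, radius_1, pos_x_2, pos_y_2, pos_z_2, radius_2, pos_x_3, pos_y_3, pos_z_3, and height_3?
pos_x_1 = 6.5; pos_y_1 = 2.5; radius_1 = 2; pos_x_2 = 2.5; pos_y_2 = 4.5; pos_z_2 = 0.5; radius_2 = 1.5; pos_x_3 = 5; pos_y_3 = 7.5; pos_z_3 = 7; height_3 = 2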